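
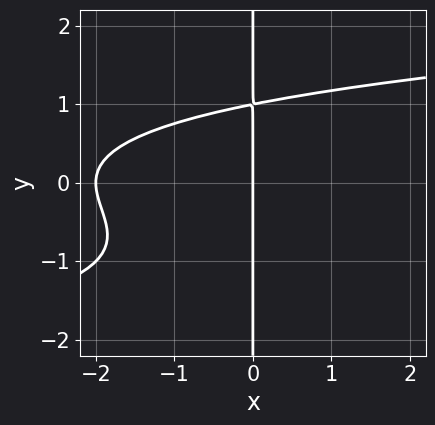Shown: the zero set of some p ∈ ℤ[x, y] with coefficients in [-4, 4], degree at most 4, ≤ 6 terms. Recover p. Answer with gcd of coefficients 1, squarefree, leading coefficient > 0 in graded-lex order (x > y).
1. The degree is 4 — the shape is more complex than any degree-3 curve.
2. Checking where it meets the axes: among the integer gridlines, it crosses the x-axis at x ∈ {-2, 0}; every point of the y-axis in the box is on the curve.
3. Putting this together gives p.

x*y^3 + x*y^2 - x^2 - 2*x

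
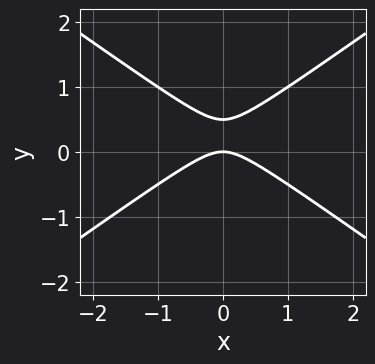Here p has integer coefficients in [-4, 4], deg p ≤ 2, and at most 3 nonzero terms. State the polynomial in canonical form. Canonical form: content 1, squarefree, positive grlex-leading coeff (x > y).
The degree is 2 — no degree-1 curve has this shape.
Symmetries: it's symmetric under x → −x, forcing even powers of x.
Reading off the gridlines: it meets the y-axis at y = 0 (among the integer gridlines); it meets the x-axis at x = 0 (among the integer gridlines).
Putting this together gives p.

x^2 - 2*y^2 + y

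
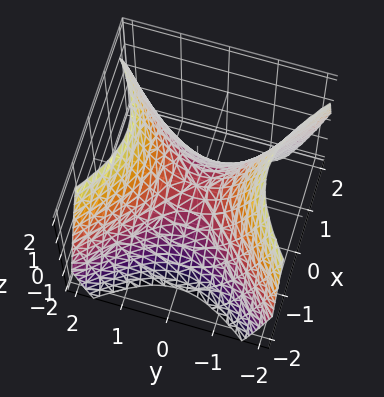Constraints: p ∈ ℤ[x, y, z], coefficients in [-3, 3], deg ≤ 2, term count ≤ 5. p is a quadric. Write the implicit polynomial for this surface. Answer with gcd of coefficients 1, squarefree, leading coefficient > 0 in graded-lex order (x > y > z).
x^2 - y^2 + z

Degree: a hyperbolic paraboloid; a quadric, so deg p = 2.
Symmetries: it's symmetric under y → −y, forcing even powers of y; it's symmetric under x → −x, forcing even powers of x.
Against the integer gridlines: it crosses the z-axis at the gridline z = 0; one y-axis crossing is at y = 0; one x-axis crossing is at x = 0.
Together with the visible shape, these determine p as stated.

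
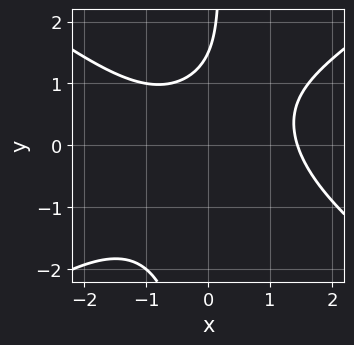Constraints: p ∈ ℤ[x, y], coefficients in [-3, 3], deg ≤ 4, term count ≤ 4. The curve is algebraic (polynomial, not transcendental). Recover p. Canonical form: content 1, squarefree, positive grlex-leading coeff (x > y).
1. deg p = 3. The shape is more complex than any degree-2 curve.
2. The integer polynomial consistent with all of this is the stated p.

x^3 - 2*x*y^2 + 2*y - 3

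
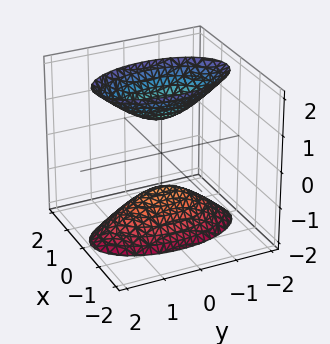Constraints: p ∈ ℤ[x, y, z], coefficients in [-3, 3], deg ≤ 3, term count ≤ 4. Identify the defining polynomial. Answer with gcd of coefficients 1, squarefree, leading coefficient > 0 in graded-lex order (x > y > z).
3*x^2 + y^2 - z^2 + 1

First, the picture has 2 separate pieces. They look like related sheets of one shape, so recover p as a whole.
Next, the degree is 2 — two sheets facing apart; a quadric.
Then, symmetries: it's symmetric under x → −x, forcing even powers of x; the z ↦ −z reflection is a symmetry, so z appears only in even powers; mirror symmetry y ↦ −y ⇒ only even powers of y.
Next, from the axis intercepts and sections: it misses every integer gridline on the x-axis; the z-axis gridline crossings are at z ∈ {-1, 1}; no y-intercept at any integer in the box.
Finally, these observations pin down the coefficients.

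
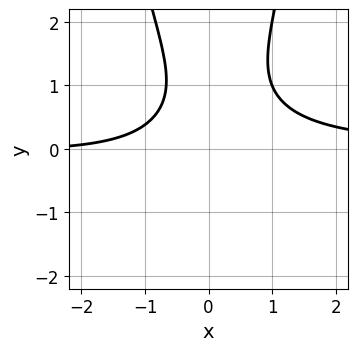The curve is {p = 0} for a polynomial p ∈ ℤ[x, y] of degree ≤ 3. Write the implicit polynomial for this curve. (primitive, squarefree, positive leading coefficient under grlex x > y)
(a) The degree is 3 — a generic line meets the curve in up to 3 points.
(b) Checking where it meets the axes: the curve avoids every integer y-axis point in the box; it misses every integer gridline on the x-axis.
(c) Solving for integer coefficients yields p as stated.

3*x^2*y - 2*y^2 - x + 3*y - 3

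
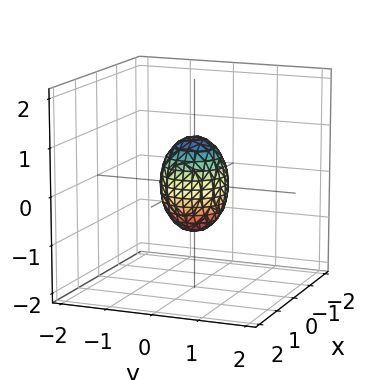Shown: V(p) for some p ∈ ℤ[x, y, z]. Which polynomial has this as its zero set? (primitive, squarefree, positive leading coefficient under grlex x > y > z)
2*x^2 + 2*y^2 + z^2 - 1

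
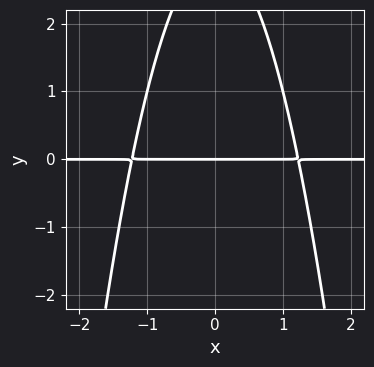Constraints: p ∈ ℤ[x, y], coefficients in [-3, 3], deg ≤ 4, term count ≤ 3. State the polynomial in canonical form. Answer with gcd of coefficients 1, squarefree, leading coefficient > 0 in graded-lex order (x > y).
2*x^2*y + y^2 - 3*y

(a) Degree: the shape is more complex than any degree-2 curve, so deg p = 3.
(b) Symmetries: it's symmetric under x → −x, forcing even powers of x.
(c) Reading off the gridlines: one y-axis crossing is at y = 0; the visible x-axis segment lies entirely on the curve.
(d) Fitting integer coefficients to these (and the overall shape) gives p.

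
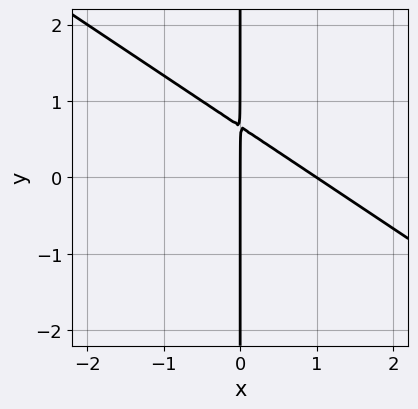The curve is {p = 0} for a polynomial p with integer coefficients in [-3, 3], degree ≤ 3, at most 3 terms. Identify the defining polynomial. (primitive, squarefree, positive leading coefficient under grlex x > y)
2*x^2 + 3*x*y - 2*x

1. deg p = 2. The shape is more complex than any degree-1 curve.
2. Checking where it meets the axes: the visible y-axis segment lies entirely on the curve; the x-axis gridline crossings are at x ∈ {0, 1}.
3. Putting this together gives p.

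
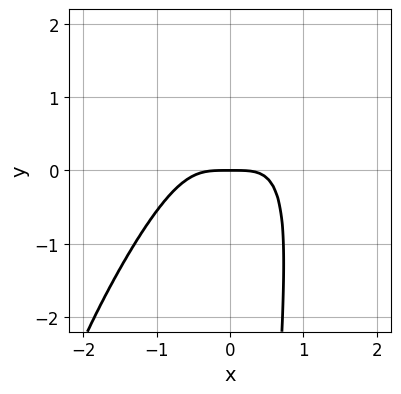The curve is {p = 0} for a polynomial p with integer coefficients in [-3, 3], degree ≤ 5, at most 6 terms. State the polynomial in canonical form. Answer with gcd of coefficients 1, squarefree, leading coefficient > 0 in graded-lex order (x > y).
3*x^4 - 3*x^3*y + x^2*y^2 + x^2*y + 2*y

(a) deg p = 4. No degree-3 curve has this shape.
(b) Against the integer gridlines: one y-axis crossing is at y = 0; it crosses the x-axis at the gridline x = 0.
(c) Together with the visible shape, these determine p as stated.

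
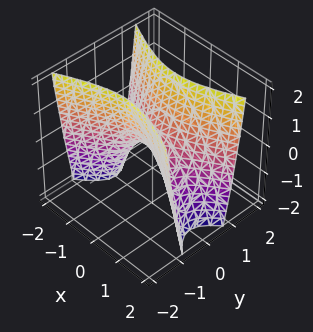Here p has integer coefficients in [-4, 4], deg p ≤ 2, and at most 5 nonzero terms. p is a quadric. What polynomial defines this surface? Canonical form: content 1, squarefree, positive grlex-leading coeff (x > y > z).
x^2 - 3*y^2 + z

deg p = 2. A hyperbolic paraboloid; a quadric.
Symmetries: it's symmetric under y → −y, forcing even powers of y; the x ↦ −x reflection is a symmetry, so x appears only in even powers.
Checking where it meets the axes: one z-axis crossing is at z = 0; one x-axis crossing is at x = 0; one y-axis crossing is at y = 0.
Solving for integer coefficients yields p as stated.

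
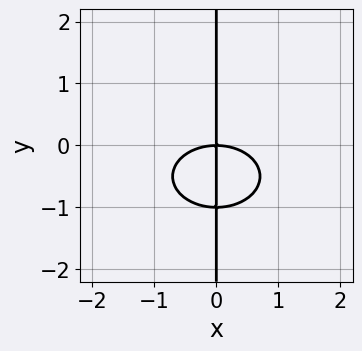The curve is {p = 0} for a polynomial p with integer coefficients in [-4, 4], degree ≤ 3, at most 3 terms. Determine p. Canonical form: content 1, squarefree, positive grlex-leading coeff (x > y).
x^3 + 2*x*y^2 + 2*x*y

First, degree: no degree-2 curve has this shape, so deg p = 3.
Next, from the visible intercepts: one x-axis crossing is at x = 0; every point of the y-axis in the box is on the curve.
Finally, together with the visible shape, these determine p as stated.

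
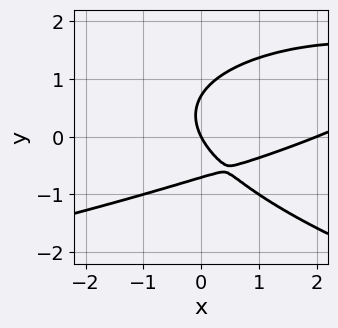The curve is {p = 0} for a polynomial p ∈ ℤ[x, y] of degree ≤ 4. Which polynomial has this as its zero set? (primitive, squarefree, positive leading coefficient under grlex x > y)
2*y^3 + x^2 - 2*x*y - 2*x - y

1. Degree: no degree-2 curve has this shape, so deg p = 3.
2. Against the integer gridlines: it meets the y-axis at y = 0 (among the integer gridlines); among the integer gridlines, it crosses the x-axis at x ∈ {0, 2}.
3. Putting this together gives p.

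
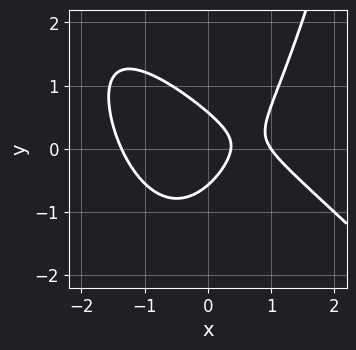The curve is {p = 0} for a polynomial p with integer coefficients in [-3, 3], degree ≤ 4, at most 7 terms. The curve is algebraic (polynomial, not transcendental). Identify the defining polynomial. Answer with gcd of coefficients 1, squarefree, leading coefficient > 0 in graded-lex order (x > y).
2*x^3 + 2*x^2*y - 3*y^2 - 3*x + 1

First, degree: a generic line meets the curve in up to 3 points, so deg p = 3.
Then, from the visible intercepts: it crosses the x-axis at the gridline x = 1.
Finally, putting this together gives p.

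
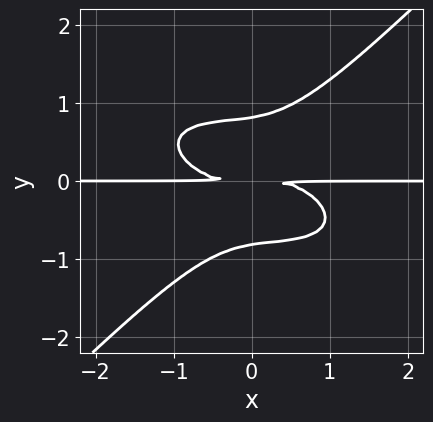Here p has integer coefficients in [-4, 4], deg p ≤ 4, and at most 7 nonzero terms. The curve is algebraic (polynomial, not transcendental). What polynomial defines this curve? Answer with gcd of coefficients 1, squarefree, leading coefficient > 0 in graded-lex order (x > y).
1. deg p = 4. No degree-3 curve has this shape.
2. From the visible intercepts: the visible x-axis segment lies entirely on the curve.
3. Putting this together gives p.

x^3*y + x^2*y^2 + x*y^3 - 3*y^4 + 2*y^2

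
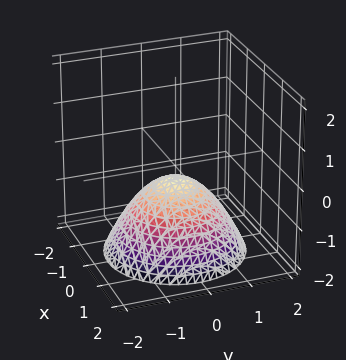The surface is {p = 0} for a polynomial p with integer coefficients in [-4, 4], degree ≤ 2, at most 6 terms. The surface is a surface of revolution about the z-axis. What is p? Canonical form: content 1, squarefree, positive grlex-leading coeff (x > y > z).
First, deg p = 2. The shape is more complex than any degree-1 surface.
Next, by symmetry, every cross-section ⟂ z is a circle, so x, y appear only via x² + y².
Next, from the axis intercepts and sections: no y-intercept at any integer in the box; a circular section at z = -2 has radius between 1 and 2.
Finally, together with the visible shape, these determine p as stated.

2*x^2 + 2*y^2 + 3*z + 1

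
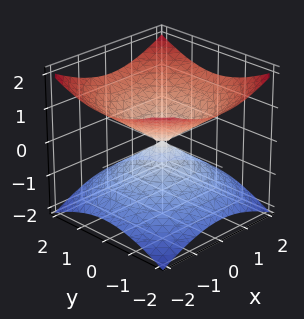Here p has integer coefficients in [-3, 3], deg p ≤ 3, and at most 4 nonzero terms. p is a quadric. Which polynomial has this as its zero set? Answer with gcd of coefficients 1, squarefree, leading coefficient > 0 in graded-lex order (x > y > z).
x^2 + y^2 - 2*z^2

deg p = 2. Two nappes meeting at a single point; a quadric.
Symmetries: the z ↦ −z reflection is a symmetry, so z appears only in even powers; the surface is invariant under rotation about z: p = q(x² + y², z).
From the axis intercepts and sections: it crosses the x-axis at the gridline x = 0; a circular section at z = -1 has radius between 1 and 2.
Putting this together gives p.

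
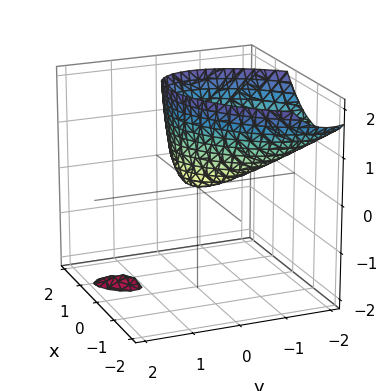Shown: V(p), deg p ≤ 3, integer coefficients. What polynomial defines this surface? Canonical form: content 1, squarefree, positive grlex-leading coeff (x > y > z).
3*x^2 - 3*x*y + 3*y^2 + 3*y*z - 2*z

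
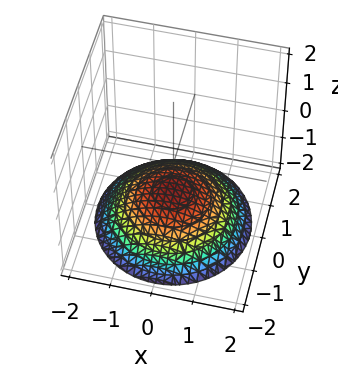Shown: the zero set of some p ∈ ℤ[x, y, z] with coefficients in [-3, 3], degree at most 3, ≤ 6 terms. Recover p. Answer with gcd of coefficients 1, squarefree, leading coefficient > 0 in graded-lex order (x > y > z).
x^2 + y^2 + 3*z + 3

(a) deg p = 2. The shape is more complex than any degree-1 surface.
(b) By symmetry, every cross-section ⟂ z is a circle, so x, y appear only via x² + y².
(c) Observable constraints: no x-intercept at any integer in the box; a circular section at z = -2 has radius between 1 and 2.
(d) These observations pin down the coefficients. Check: (0, 0, -1) on the z-axis lies on the surface, and p(0, 0, -1) = 0. ✓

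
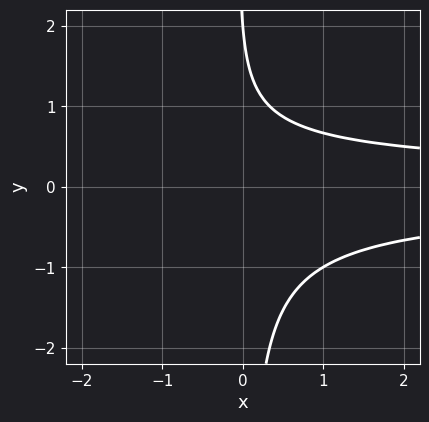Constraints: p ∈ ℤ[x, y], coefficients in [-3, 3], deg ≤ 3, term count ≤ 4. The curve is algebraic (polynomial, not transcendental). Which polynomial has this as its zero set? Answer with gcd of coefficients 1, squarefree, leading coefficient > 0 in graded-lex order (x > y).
3*x*y^2 + y - 2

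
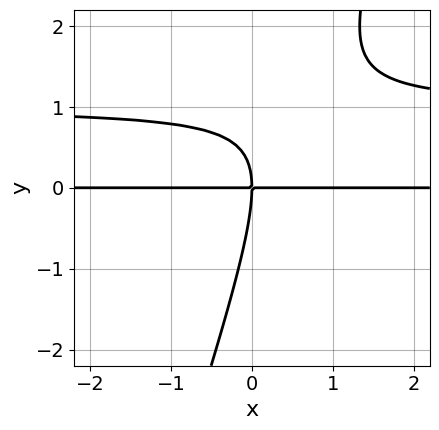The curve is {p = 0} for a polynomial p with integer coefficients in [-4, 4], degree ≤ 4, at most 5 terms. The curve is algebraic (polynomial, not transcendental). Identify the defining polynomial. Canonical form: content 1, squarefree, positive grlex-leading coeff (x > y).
(a) The degree is 3 — the shape is more complex than any degree-2 curve.
(b) From the visible intercepts: it meets the y-axis at y = 0 (among the integer gridlines); the visible x-axis segment lies entirely on the curve.
(c) Solving for integer coefficients yields p as stated.

3*x*y^2 - y^3 - 3*x*y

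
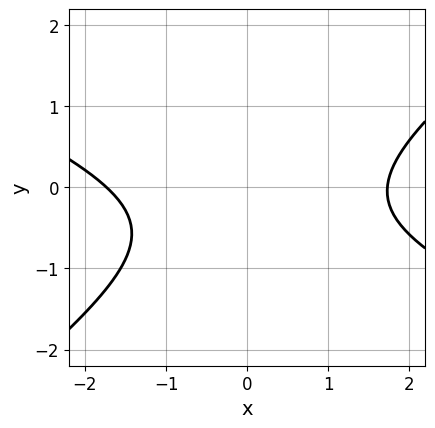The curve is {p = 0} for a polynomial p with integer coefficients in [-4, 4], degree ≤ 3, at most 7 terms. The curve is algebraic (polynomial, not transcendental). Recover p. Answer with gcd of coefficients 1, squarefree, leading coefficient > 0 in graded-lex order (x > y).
First, deg p = 2.
Then, checking where it meets the axes: it misses every integer gridline on the y-axis.
Finally, these observations pin down the coefficients.

x^2 + x*y - 3*y^2 - 2*y - 3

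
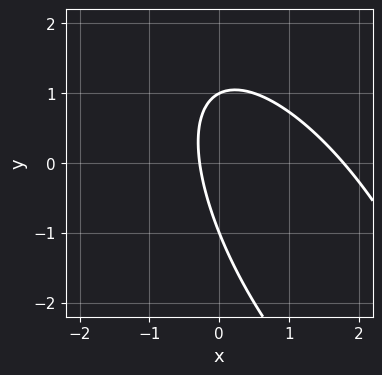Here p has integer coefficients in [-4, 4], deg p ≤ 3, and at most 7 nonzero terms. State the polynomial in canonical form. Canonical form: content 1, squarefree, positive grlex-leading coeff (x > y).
2*x^2 + 2*x*y + y^2 - 3*x - 1

The degree is 2 — no degree-1 curve has this shape.
From the axis intercepts and sections: the y-axis gridline crossings are at y ∈ {-1, 1}.
Assembling these constraints gives the stated polynomial.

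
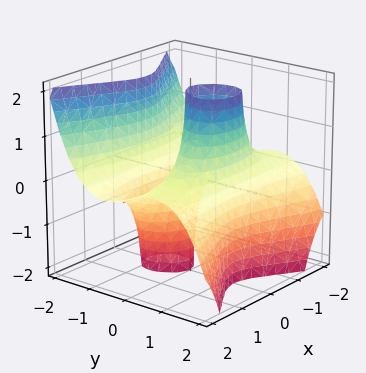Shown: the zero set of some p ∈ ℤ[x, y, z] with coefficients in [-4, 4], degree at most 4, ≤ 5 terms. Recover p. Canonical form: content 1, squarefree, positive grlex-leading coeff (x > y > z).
First, degree: the shape is more complex than any degree-2 surface, so deg p = 3.
Next, from the axis intercepts and sections: the visible x-axis segment lies entirely on the surface; it meets the y-axis at y = 0 (among the integer gridlines); the visible z-axis segment lies entirely on the surface.
Finally, fitting integer coefficients to these (and the overall shape) gives p.

2*x^2*z + 2*y^3 - 3*y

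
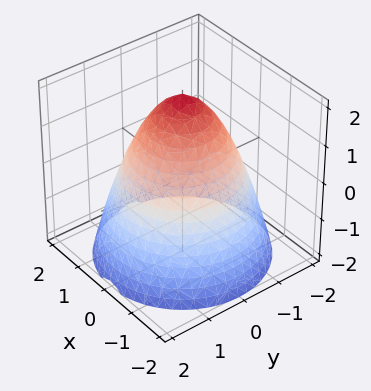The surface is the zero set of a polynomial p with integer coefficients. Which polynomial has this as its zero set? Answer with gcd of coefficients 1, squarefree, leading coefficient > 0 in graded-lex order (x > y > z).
x^2 + y^2 + z - 2

(a) The degree is 2 — no degree-1 surface has this shape.
(b) Symmetry: the z-axis is an axis of rotation, so x and y enter only as x² + y².
(c) Observable constraints: a circular section at z = 0 has radius between 1 and 2; it meets the z-axis at z = 2 (among the integer gridlines).
(d) Together with the visible shape, these determine p as stated.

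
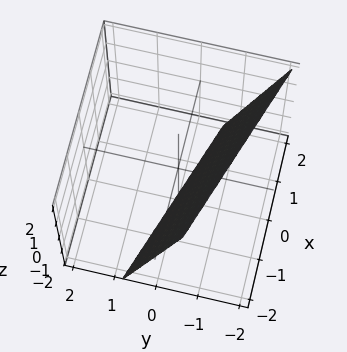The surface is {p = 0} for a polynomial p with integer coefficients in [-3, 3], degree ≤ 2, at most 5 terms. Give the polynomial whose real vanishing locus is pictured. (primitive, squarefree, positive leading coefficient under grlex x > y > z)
Degree: every cross-section is a straight line — this is a plane, so deg p = 1.
Observable constraints: it meets the z-axis at z = -2 (among the integer gridlines); it meets the x-axis at x = -2 (among the integer gridlines).
These observations pin down the coefficients.

x + 3*y + z + 2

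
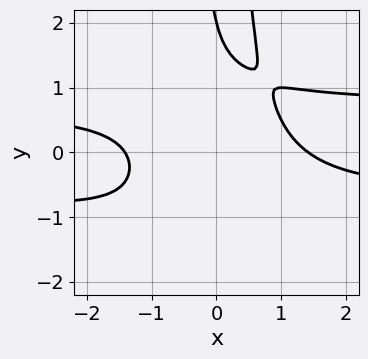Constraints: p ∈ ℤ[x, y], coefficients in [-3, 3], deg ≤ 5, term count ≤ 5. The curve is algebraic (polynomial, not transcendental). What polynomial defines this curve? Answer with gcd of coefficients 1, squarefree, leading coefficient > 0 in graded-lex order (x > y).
2*x^2*y^2 - x^2 - 2*x*y - y + 2

1. Degree: the shape is more complex than any degree-3 curve, so deg p = 4.
2. Checking where it meets the axes: it meets the y-axis at y = 2 (among the integer gridlines).
3. Putting this together gives p.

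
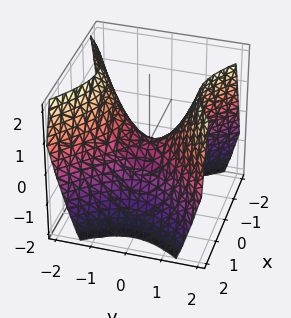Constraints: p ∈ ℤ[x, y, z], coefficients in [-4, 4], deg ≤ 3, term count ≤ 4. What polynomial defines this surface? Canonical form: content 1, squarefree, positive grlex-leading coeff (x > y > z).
x^2 - y^2 + z

(a) Degree: a saddle surface; a quadric, so deg p = 2.
(b) Symmetries: mirror symmetry x ↦ −x ⇒ only even powers of x; mirror symmetry y ↦ −y ⇒ only even powers of y.
(c) Reading off the gridlines: it crosses the y-axis at the gridline y = 0; it meets the z-axis at z = 0 (among the integer gridlines); it crosses the x-axis at the gridline x = 0.
(d) Solving for integer coefficients yields p as stated.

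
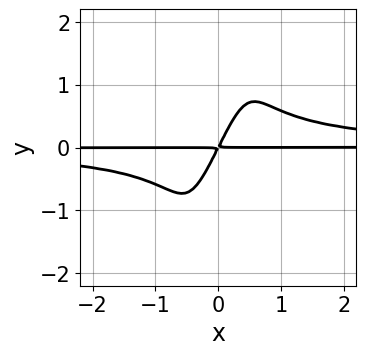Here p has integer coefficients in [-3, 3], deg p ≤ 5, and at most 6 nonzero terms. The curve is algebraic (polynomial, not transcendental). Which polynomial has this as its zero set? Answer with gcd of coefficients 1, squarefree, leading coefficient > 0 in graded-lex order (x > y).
3*x^2*y^2 - x*y^3 - 2*x*y + y^2

(a) The degree is 4 — a generic line meets the curve in up to 4 points.
(b) Observable constraints: the visible x-axis segment lies entirely on the curve.
(c) Putting this together gives p.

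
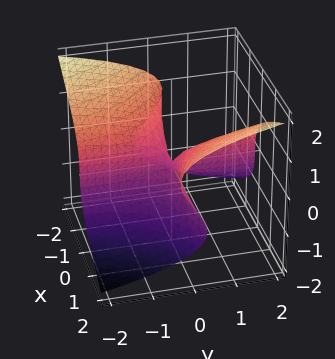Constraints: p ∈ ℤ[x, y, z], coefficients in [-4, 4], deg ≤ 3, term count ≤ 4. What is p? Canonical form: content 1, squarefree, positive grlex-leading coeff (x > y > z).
1. The degree is 3 — no degree-2 surface has this shape.
2. From the axis intercepts and sections: every point of the x-axis in the box is on the surface; the visible y-axis segment lies entirely on the surface; one z-axis crossing is at z = 0.
3. Assembling these constraints gives the stated polynomial.

x^2*z - 3*z^3 + 3*x*y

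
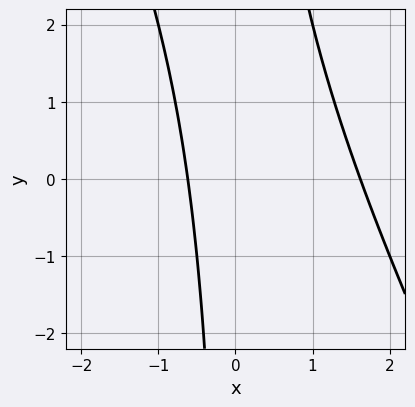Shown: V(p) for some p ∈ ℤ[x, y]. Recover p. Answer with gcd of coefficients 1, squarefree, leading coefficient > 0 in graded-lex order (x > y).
1. deg p = 2.
2. Against the integer gridlines: it misses every integer gridline on the y-axis.
3. Putting this together gives p.

2*x^2 + x*y - 2*x - 2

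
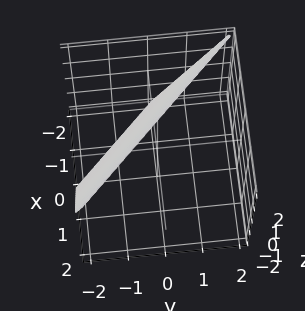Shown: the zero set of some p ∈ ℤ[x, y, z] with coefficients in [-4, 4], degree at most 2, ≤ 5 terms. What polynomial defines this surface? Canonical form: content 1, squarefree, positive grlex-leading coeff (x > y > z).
deg p = 1.
Observable constraints: it meets the y-axis at y = -1 (among the integer gridlines); it crosses the x-axis at the gridline x = -1.
Putting this together gives p.

2*x + 2*y - z + 2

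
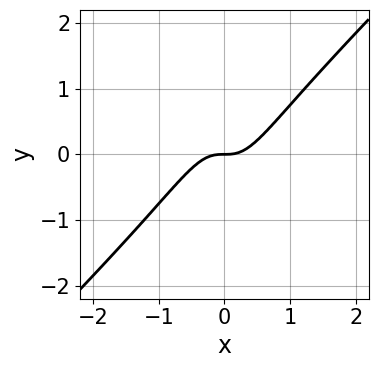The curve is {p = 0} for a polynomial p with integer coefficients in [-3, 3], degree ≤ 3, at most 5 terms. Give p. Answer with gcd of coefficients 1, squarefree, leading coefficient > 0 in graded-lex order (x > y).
Degree: the shape is more complex than any degree-2 curve, so deg p = 3.
From the axis intercepts and sections: it crosses the y-axis at the gridline y = 0; it crosses the x-axis at the gridline x = 0.
Solving for integer coefficients yields p as stated.

3*x^3 - 3*x^2*y - y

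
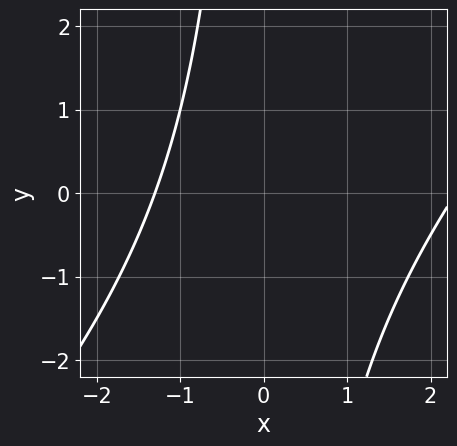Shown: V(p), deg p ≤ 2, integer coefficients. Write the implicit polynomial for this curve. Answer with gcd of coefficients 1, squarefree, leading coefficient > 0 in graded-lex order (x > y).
1. deg p = 2. No degree-1 curve has this shape.
2. From the visible intercepts: it misses every integer gridline on the y-axis.
3. Assembling these constraints gives the stated polynomial.

x^2 - x*y - x - 3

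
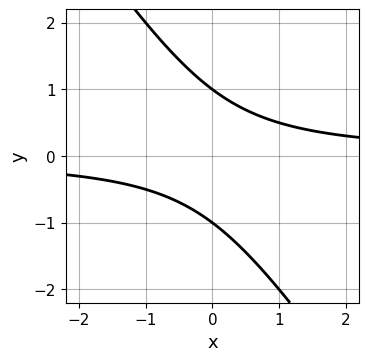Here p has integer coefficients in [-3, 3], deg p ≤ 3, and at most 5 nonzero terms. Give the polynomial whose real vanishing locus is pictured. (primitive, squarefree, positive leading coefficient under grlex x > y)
First, deg p = 2.
Then, checking where it meets the axes: no x-intercept at any integer in the box; the y-axis gridline crossings are at y ∈ {-1, 1}.
Finally, solving for integer coefficients yields p as stated.

3*x*y + 2*y^2 - 2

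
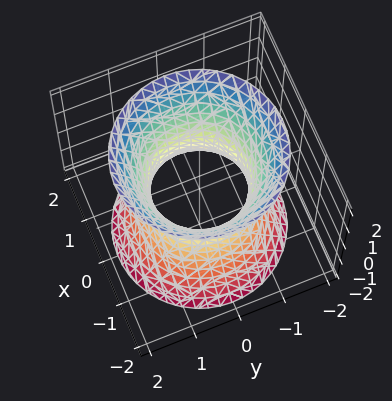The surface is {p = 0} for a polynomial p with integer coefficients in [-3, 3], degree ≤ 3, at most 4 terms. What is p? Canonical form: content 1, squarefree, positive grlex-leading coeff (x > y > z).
2*x^2 + 2*y^2 - z^2 - 2

First, deg p = 2. One connected sheet with a waist; a quadric.
Next, by symmetry, the surface is invariant under rotation about z: p = q(x² + y², z); the z ↦ −z reflection is a symmetry, so z appears only in even powers.
Next, reading off the gridlines: among the integer gridlines, it crosses the y-axis at y ∈ {-1, 1}; among the integer gridlines, it crosses the x-axis at x ∈ {-1, 1}; it misses every integer gridline on the z-axis.
Finally, matching integer coefficients to the picture gives p.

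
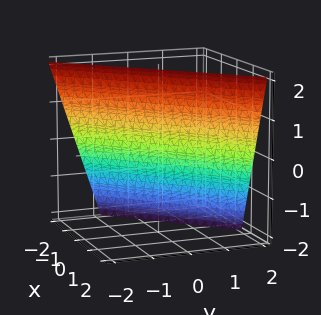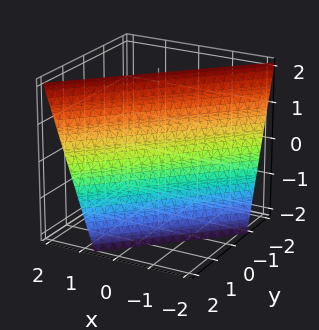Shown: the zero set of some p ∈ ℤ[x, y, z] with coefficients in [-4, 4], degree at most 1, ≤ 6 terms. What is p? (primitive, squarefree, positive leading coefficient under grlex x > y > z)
Degree: the surface is flat (a plane), so deg p = 1.
From the visible intercepts: one z-axis crossing is at z = 2.
Solving for integer coefficients yields p as stated.

3*x - 3*y - z + 2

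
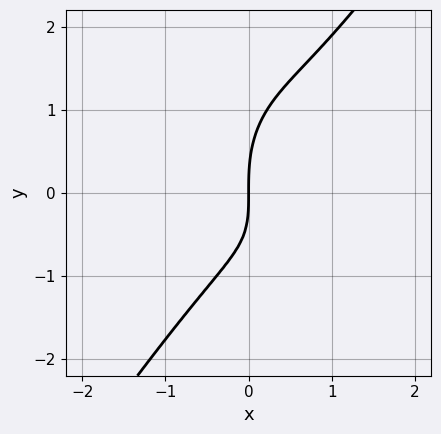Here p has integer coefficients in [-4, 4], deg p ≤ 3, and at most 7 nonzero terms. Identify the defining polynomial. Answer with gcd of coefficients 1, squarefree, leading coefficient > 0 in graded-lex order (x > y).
3*x^3 - y^3 - 3*x^2 + 2*x*y + 3*x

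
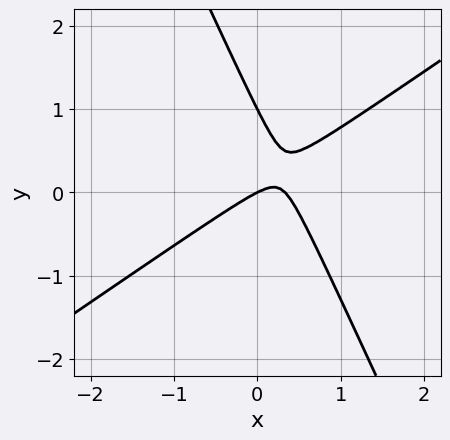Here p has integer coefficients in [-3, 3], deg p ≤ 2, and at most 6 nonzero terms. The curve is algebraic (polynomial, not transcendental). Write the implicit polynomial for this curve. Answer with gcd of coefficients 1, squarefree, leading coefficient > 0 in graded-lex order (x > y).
3*x^2 - 3*x*y - 2*y^2 - x + 2*y

deg p = 2. A generic line meets the curve in up to 2 points.
Observable constraints: it crosses the x-axis at the gridline x = 0; the y-axis gridline crossings are at y ∈ {0, 1}.
The integer polynomial consistent with all of this is the stated p.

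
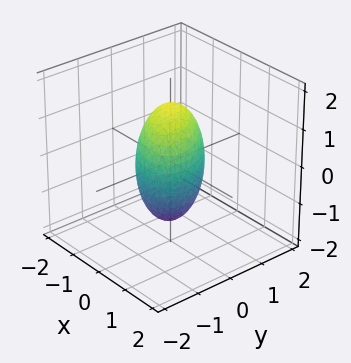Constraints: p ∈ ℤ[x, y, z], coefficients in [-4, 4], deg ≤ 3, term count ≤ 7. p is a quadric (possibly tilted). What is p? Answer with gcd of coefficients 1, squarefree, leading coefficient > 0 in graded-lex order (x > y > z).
2*x^2 + 2*x*y + 2*y^2 + z^2 - 2

(a) Degree: no degree-1 surface has this shape, so deg p = 2.
(b) Against the integer gridlines: the y-axis gridline crossings are at y ∈ {-1, 1}; the x-axis gridline crossings are at x ∈ {-1, 1}.
(c) Matching integer coefficients to the picture gives p.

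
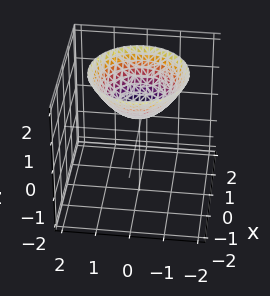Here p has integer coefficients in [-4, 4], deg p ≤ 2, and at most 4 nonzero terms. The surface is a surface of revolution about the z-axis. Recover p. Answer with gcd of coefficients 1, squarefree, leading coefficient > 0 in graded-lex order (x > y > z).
(a) Degree: no degree-1 surface has this shape, so deg p = 2.
(b) By symmetry, the surface is invariant under rotation about z: p = q(x² + y², z).
(c) From the axis intercepts and sections: a circular section at z = 2 has radius between 1 and 2; the surface avoids every integer y-axis point in the box.
(d) Putting this together gives p.

2*x^2 + 2*y^2 - 3*z + 2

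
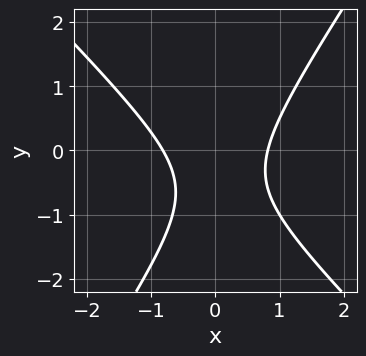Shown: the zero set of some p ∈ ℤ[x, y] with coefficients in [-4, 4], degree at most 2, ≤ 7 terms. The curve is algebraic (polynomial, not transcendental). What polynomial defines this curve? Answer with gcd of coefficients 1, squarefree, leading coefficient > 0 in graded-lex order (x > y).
3*x^2 + x*y - 2*y^2 - 2*y - 2

(a) Degree: no degree-1 curve has this shape, so deg p = 2.
(b) Against the integer gridlines: it misses every integer gridline on the y-axis.
(c) These observations pin down the coefficients.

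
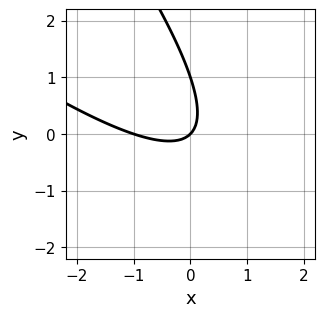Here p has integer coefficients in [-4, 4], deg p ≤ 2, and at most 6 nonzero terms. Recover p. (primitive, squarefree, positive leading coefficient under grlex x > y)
x^2 + 2*x*y + y^2 + x - y

The degree is 2 — a generic line meets the curve in up to 2 points.
Reading off the gridlines: the y-axis gridline crossings are at y ∈ {0, 1}; among the integer gridlines, it crosses the x-axis at x ∈ {-1, 0}.
Assembling these constraints gives the stated polynomial.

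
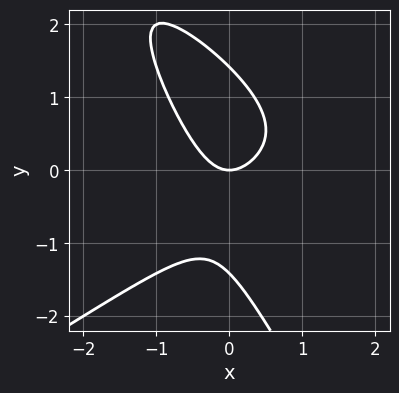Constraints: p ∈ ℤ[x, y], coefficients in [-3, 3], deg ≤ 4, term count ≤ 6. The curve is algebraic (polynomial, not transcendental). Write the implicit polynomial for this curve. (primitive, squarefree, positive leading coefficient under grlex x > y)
x^3 - 2*x*y^2 - y^3 - 3*x^2 + 2*y

(a) Degree: no degree-2 curve has this shape, so deg p = 3.
(b) Observable constraints: one x-axis crossing is at x = 0; it crosses the y-axis at the gridline y = 0.
(c) Assembling these constraints gives the stated polynomial.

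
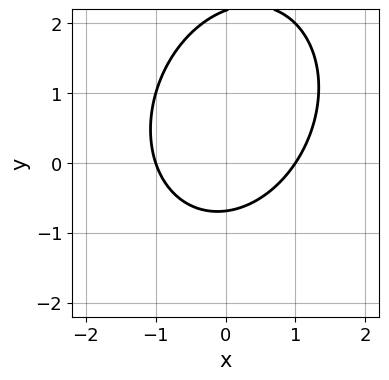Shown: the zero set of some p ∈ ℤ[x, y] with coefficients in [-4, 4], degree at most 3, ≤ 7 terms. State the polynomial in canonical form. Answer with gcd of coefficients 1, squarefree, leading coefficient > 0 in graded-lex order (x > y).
3*x^2 - x*y + 2*y^2 - 3*y - 3

(a) Degree: the shape is more complex than any degree-1 curve, so deg p = 2.
(b) Against the integer gridlines: among the integer gridlines, it crosses the x-axis at x ∈ {-1, 1}.
(c) The integer polynomial consistent with all of this is the stated p.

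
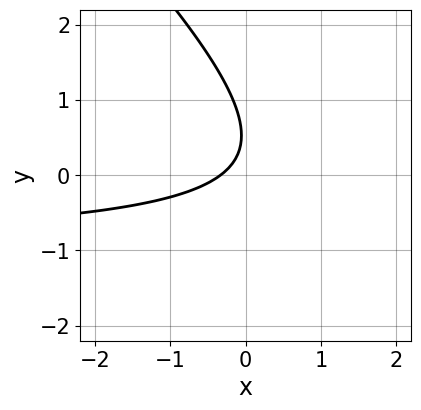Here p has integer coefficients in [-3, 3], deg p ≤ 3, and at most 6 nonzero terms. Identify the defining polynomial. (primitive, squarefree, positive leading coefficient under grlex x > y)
3*x*y + 3*y^2 + 3*x - 3*y + 1

1. deg p = 2.
2. Reading off the gridlines: no y-intercept at any integer in the box.
3. Fitting integer coefficients to these (and the overall shape) gives p.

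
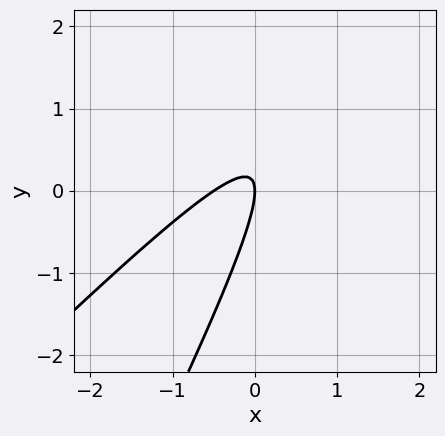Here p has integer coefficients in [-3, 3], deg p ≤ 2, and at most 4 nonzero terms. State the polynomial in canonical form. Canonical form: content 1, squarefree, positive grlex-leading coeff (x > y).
First, degree: no degree-1 curve has this shape, so deg p = 2.
Next, from the visible intercepts: it meets the x-axis at x = 0 (among the integer gridlines); one y-axis crossing is at y = 0.
Finally, solving for integer coefficients yields p as stated.

2*x^2 - 3*x*y + y^2 + x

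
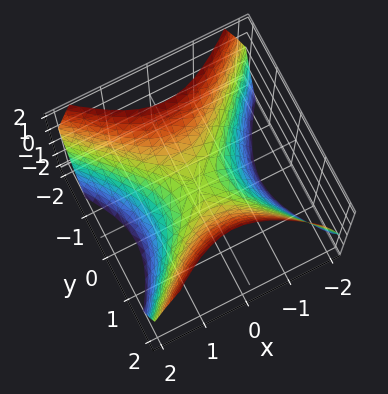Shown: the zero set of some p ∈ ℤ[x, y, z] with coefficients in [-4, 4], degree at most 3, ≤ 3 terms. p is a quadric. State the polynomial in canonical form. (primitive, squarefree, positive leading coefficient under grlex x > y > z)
Degree: a saddle surface; a quadric, so deg p = 2.
Symmetries: mirror symmetry x ↦ −x ⇒ only even powers of x; the y ↦ −y reflection is a symmetry, so y appears only in even powers.
Observable constraints: it crosses the z-axis at the gridline z = 0; it crosses the y-axis at the gridline y = 0; it crosses the x-axis at the gridline x = 0.
Together with the visible shape, these determine p as stated.

x^2 - y^2 + z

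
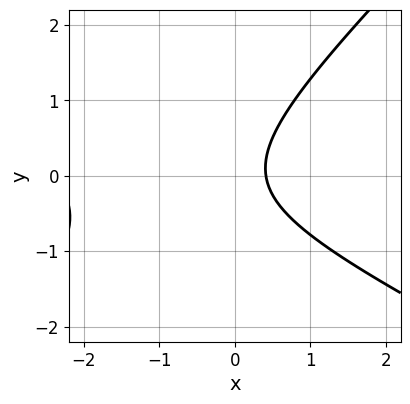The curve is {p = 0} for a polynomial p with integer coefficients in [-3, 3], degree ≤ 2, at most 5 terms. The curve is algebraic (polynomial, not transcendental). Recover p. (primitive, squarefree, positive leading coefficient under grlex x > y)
x^2 + x*y - 2*y^2 + 2*x - 1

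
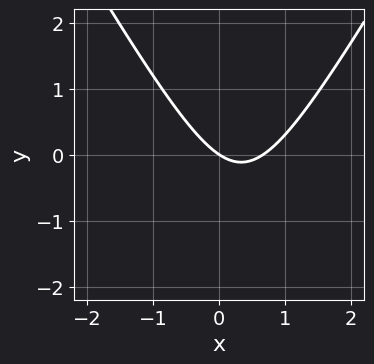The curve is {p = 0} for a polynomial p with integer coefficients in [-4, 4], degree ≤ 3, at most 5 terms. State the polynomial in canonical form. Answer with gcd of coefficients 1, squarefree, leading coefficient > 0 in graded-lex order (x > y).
3*x^2 - y^2 - 2*x - 3*y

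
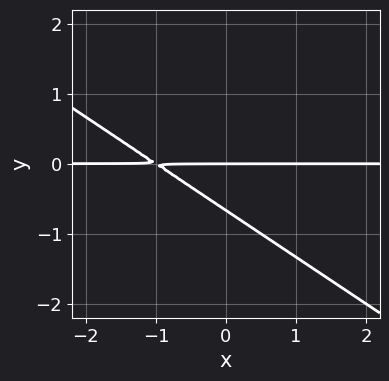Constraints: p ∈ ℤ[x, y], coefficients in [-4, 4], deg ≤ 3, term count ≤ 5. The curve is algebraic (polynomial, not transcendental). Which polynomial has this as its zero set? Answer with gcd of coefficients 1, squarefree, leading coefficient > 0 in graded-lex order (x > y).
1. The degree is 2 — no degree-1 curve has this shape.
2. Reading off the gridlines: the visible x-axis segment lies entirely on the curve; it meets the y-axis at y = 0 (among the integer gridlines).
3. Solving for integer coefficients yields p as stated.

2*x*y + 3*y^2 + 2*y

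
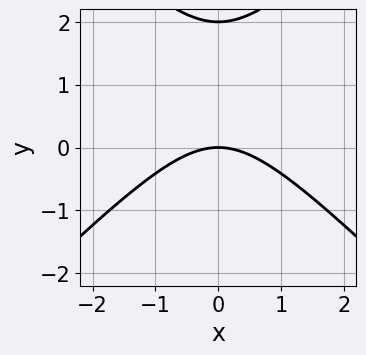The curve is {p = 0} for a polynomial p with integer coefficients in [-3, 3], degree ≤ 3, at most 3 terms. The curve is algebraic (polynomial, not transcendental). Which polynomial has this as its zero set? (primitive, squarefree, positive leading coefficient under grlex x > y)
x^2 - y^2 + 2*y

Degree: no degree-1 curve has this shape, so deg p = 2.
Symmetries: mirror symmetry x ↦ −x ⇒ only even powers of x.
Reading off the gridlines: it meets the x-axis at x = 0 (among the integer gridlines); among the integer gridlines, it crosses the y-axis at y ∈ {0, 2}.
Solving for integer coefficients yields p as stated.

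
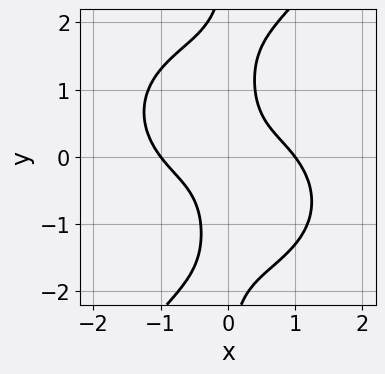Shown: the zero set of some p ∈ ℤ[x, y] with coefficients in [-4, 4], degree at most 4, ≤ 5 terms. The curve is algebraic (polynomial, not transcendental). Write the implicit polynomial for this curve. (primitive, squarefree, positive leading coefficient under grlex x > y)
x^4 + x^2*y^2 - x*y^3 + 3*x*y - 1

First, degree: the shape is more complex than any degree-3 curve, so deg p = 4.
Next, from the axis intercepts and sections: the curve avoids every integer y-axis point in the box; the x-axis gridline crossings are at x ∈ {-1, 1}.
Finally, assembling these constraints gives the stated polynomial.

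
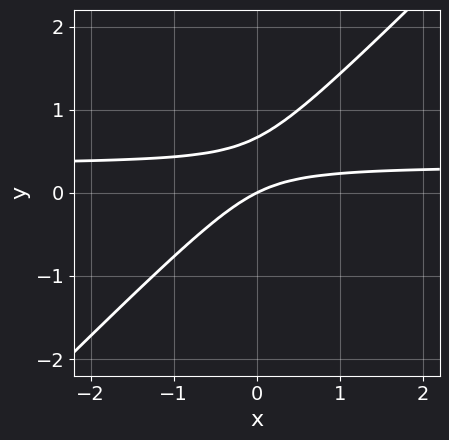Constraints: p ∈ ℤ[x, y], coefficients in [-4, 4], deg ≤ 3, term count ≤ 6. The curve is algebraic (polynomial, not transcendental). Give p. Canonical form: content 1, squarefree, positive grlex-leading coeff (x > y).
3*x*y - 3*y^2 - x + 2*y

(a) The degree is 2 — the shape is more complex than any degree-1 curve.
(b) From the visible intercepts: it crosses the y-axis at the gridline y = 0; it crosses the x-axis at the gridline x = 0.
(c) Assembling these constraints gives the stated polynomial.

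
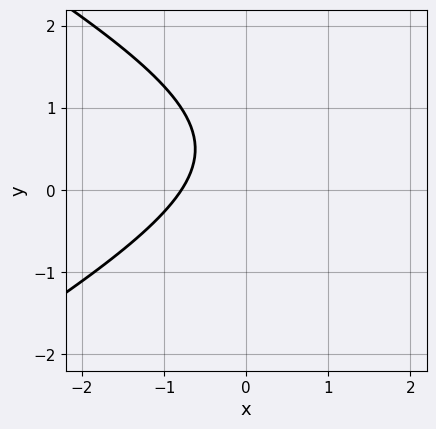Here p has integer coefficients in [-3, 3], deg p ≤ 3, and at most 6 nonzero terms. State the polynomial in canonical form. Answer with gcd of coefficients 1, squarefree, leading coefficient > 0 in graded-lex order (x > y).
x^2 - 3*y^2 - 3*x + 3*y - 3

1. The degree is 2 — no degree-1 curve has this shape.
2. Reading off the gridlines: the curve avoids every integer y-axis point in the box.
3. Matching integer coefficients to the picture gives p.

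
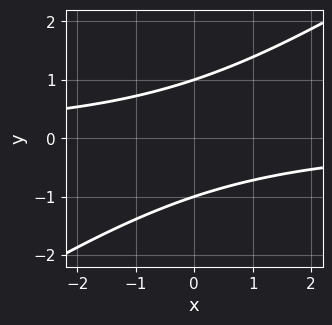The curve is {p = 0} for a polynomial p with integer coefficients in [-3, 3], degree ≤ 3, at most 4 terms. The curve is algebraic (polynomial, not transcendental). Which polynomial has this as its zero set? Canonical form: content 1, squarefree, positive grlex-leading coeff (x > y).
The degree is 2 — the shape is more complex than any degree-1 curve.
From the axis intercepts and sections: the curve avoids every integer x-axis point in the box; among the integer gridlines, it crosses the y-axis at y ∈ {-1, 1}.
Together with the visible shape, these determine p as stated.

2*x*y - 3*y^2 + 3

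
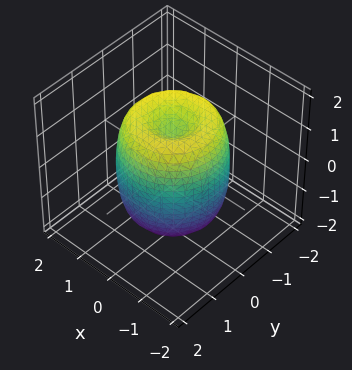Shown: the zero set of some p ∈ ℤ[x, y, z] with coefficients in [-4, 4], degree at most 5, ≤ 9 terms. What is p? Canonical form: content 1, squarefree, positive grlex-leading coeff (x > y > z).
2*x^4 + 4*x^2*y^2 + 2*y^4 - 3*x^2 - 3*y^2 + z^2 - 1

Degree: the shape is more complex than any degree-3 surface, so deg p = 4.
By symmetry, every cross-section ⟂ z is a circle, so x, y appear only via x² + y².
From the axis intercepts and sections: a circular section at z = 1 has radius between 1 and 2; among the integer gridlines, it crosses the z-axis at z ∈ {-1, 1}.
Solving for integer coefficients yields p as stated.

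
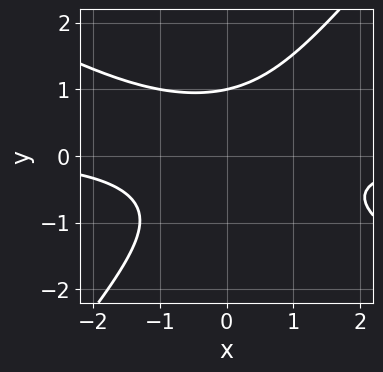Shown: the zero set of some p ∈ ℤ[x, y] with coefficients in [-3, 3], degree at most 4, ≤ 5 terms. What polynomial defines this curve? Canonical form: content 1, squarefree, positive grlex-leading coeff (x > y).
The degree is 3 — a generic line meets the curve in up to 3 points.
From the visible intercepts: one y-axis crossing is at y = 1; it misses every integer gridline on the x-axis.
These observations pin down the coefficients.

2*x^2*y + 2*x*y^2 - 3*y^3 + 3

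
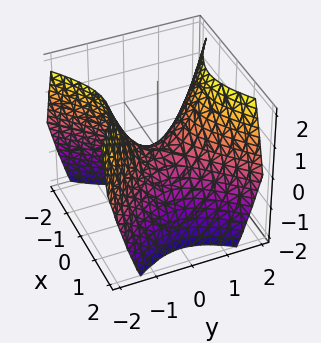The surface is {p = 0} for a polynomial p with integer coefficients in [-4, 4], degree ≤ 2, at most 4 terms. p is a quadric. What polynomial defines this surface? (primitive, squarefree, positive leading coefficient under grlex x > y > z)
x^2 - y^2 + z

1. deg p = 2.
2. Symmetries: it's symmetric under y → −y, forcing even powers of y; mirror symmetry x ↦ −x ⇒ only even powers of x.
3. Observable constraints: one z-axis crossing is at z = 0; it crosses the y-axis at the gridline y = 0.
4. Fitting integer coefficients to these (and the overall shape) gives p.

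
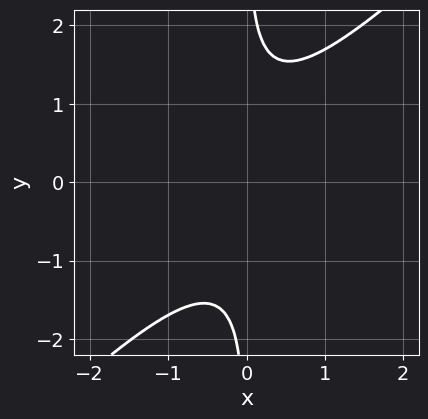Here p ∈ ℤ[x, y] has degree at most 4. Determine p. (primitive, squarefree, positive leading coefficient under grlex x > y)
deg p = 4. The shape is more complex than any degree-3 curve.
Against the integer gridlines: the curve avoids every integer y-axis point in the box; no x-intercept at any integer in the box.
Matching integer coefficients to the picture gives p.

x^2*y^2 - x*y^3 + x^2 + 1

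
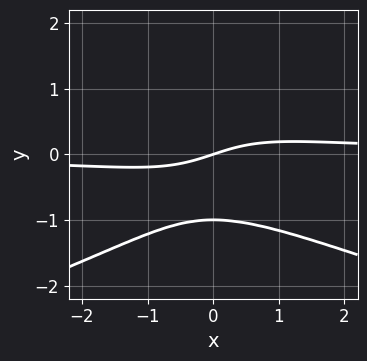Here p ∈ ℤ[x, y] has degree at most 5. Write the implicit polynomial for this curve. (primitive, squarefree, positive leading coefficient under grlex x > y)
3*y^4 + 2*x^2*y + x*y^2 - x + 3*y

The degree is 4 — a generic line meets the curve in up to 4 points.
Checking where it meets the axes: among the integer gridlines, it crosses the y-axis at y ∈ {-1, 0}; it meets the x-axis at x = 0 (among the integer gridlines).
Solving for integer coefficients yields p as stated.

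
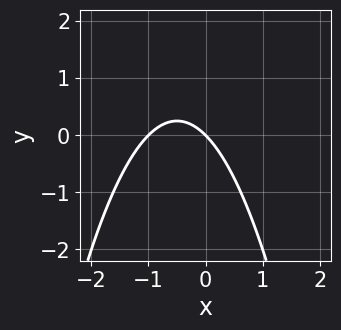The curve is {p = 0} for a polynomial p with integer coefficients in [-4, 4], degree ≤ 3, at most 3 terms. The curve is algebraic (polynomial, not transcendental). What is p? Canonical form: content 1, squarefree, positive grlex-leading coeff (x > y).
x^2 + x + y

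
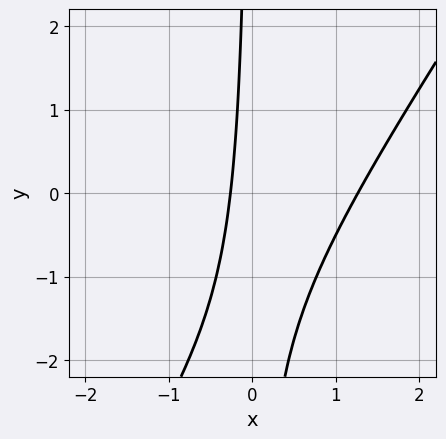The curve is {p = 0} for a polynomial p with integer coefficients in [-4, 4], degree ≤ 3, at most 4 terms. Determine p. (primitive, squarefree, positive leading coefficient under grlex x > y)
(a) Degree: the shape is more complex than any degree-1 curve, so deg p = 2.
(b) From the axis intercepts and sections: the curve avoids every integer y-axis point in the box.
(c) These observations pin down the coefficients.

3*x^2 - 2*x*y - 3*x - 1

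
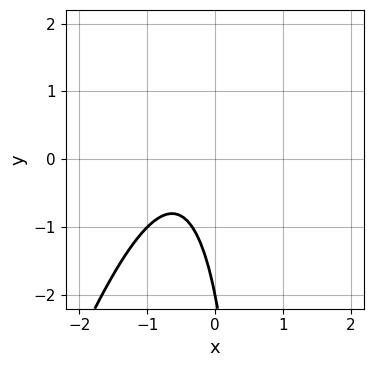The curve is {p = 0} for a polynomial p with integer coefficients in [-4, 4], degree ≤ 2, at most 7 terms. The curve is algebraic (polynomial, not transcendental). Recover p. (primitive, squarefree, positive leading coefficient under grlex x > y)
deg p = 2. No degree-1 curve has this shape.
Observable constraints: no x-intercept at any integer in the box; it meets the y-axis at y = -2 (among the integer gridlines).
Solving for integer coefficients yields p as stated.

3*x^2 - x*y + 3*x + y + 2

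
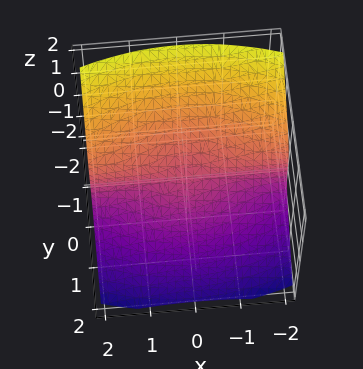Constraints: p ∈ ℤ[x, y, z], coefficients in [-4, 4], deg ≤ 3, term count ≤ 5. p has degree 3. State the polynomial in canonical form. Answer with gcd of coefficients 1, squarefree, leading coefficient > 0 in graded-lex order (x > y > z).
x^2*y + 2*y^3 + 2*z^3

First, the degree is 3 — a generic line meets the surface in up to 3 points.
Next, observable constraints: the visible x-axis segment lies entirely on the surface; one y-axis crossing is at y = 0; it meets the z-axis at z = 0 (among the integer gridlines).
Finally, putting this together gives p.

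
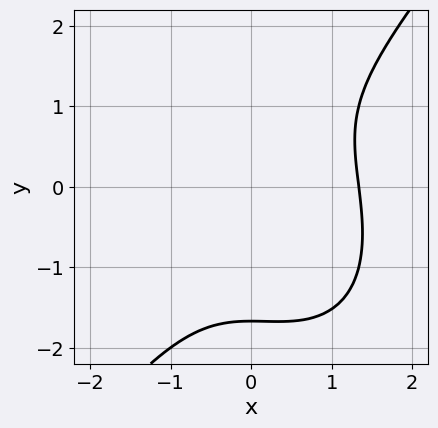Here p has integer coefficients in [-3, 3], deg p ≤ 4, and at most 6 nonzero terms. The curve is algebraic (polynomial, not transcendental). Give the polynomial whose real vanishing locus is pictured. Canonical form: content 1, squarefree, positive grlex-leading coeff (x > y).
The degree is 3 — a generic line meets the curve in up to 3 points.
Putting this together gives p.

2*x^3 - y^3 - x^2 + y - 3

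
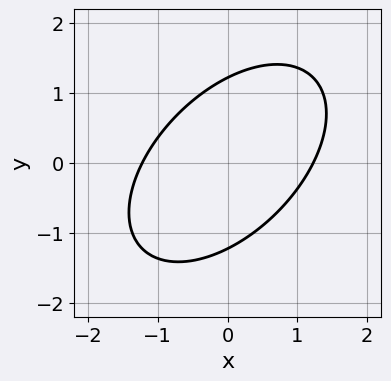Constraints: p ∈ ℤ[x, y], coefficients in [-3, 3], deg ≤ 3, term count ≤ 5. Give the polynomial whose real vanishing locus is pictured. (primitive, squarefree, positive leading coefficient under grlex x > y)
2*x^2 - 2*x*y + 2*y^2 - 3

First, deg p = 2. A generic line meets the curve in up to 2 points.
Finally, matching integer coefficients to the picture gives p.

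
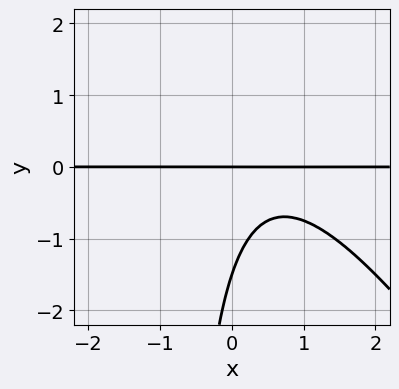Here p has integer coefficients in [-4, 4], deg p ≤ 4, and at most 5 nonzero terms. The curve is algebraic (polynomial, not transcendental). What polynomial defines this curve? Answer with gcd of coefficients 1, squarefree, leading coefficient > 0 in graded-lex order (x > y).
3*x^2*y + 2*x*y^2 - 3*x*y + 2*y^2 + 3*y

1. Degree: no degree-2 curve has this shape, so deg p = 3.
2. Reading off the gridlines: it meets the y-axis at y = 0 (among the integer gridlines); every point of the x-axis in the box is on the curve.
3. Assembling these constraints gives the stated polynomial.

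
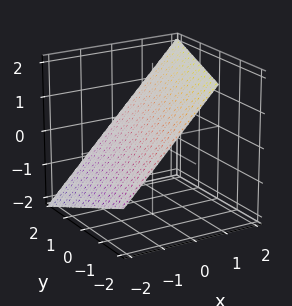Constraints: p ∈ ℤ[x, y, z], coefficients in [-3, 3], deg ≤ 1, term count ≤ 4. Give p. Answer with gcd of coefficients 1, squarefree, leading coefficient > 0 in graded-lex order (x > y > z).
(a) deg p = 1. The surface is flat (a plane).
(b) Reading off the gridlines: one y-axis crossing is at y = 2.
(c) Putting this together gives p.

3*x - y - 3*z + 2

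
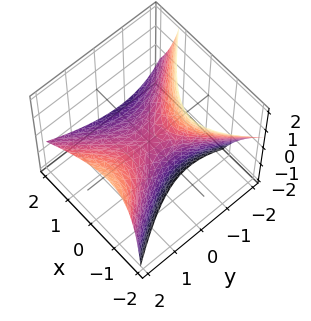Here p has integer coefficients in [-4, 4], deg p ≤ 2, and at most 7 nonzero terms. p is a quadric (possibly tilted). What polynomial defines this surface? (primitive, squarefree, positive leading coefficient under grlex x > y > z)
Degree: no degree-1 surface has this shape, so deg p = 2.
From the axis intercepts and sections: it meets the x-axis at x = 0 (among the integer gridlines); it crosses the y-axis at the gridline y = 0.
Solving for integer coefficients yields p as stated.

3*x^2 + 3*x*z - 2*y^2 + 2*y*z + 3*z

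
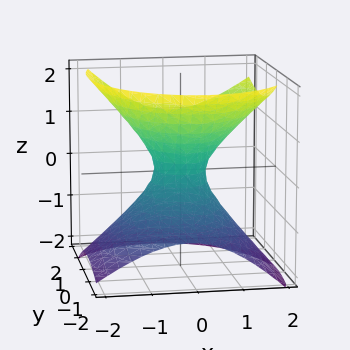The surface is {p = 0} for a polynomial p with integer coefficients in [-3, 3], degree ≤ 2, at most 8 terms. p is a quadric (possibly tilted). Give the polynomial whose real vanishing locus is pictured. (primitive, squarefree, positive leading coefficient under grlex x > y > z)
Degree: the shape is more complex than any degree-1 surface, so deg p = 2.
Checking where it meets the axes: it misses every integer gridline on the z-axis.
Matching integer coefficients to the picture gives p.

3*x^2 - x*z + 2*y^2 - 2*y*z - 3*z^2 - 1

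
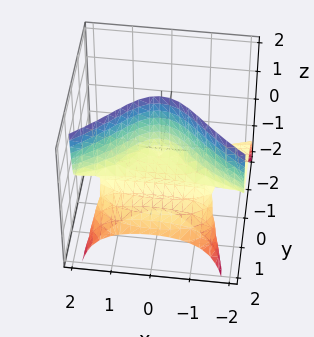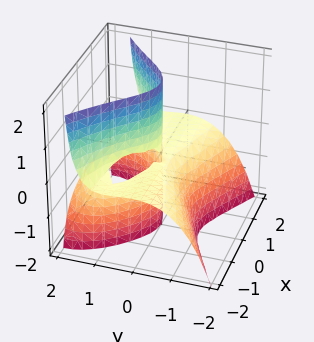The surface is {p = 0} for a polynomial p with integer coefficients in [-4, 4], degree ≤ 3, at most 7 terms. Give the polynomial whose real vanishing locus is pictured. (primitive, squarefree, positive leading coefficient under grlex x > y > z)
2*x^2*z - 2*y^3 - y^2*z + 2*y^2 - 3*y*z

deg p = 3.
From the axis intercepts and sections: the visible x-axis segment lies entirely on the surface; every point of the z-axis in the box is on the surface; it meets the y-axis at y = 1 (among the integer gridlines).
Solving for integer coefficients yields p as stated.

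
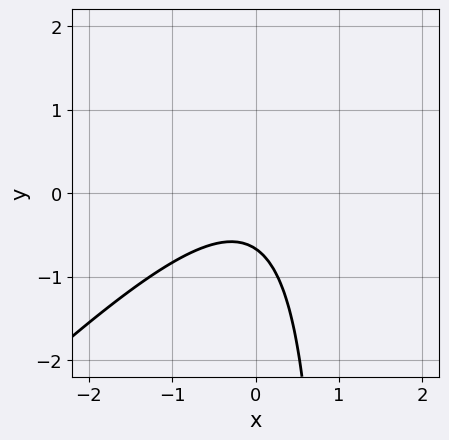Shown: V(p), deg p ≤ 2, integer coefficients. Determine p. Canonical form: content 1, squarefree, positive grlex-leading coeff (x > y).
3*x^2 - 3*x*y + 3*y + 2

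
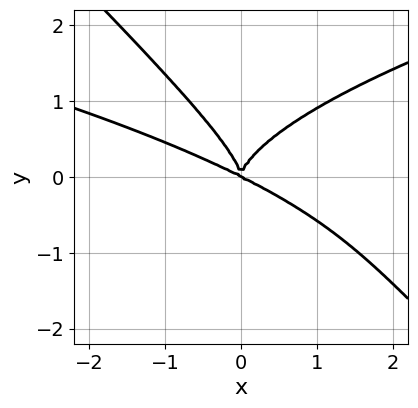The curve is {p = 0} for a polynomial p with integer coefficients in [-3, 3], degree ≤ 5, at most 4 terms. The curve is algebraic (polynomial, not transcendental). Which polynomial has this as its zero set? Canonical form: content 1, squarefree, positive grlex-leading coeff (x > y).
1. Degree: no degree-3 curve has this shape, so deg p = 4.
2. From the visible intercepts: it meets the y-axis at y = 0 (among the integer gridlines); it meets the x-axis at x = 0 (among the integer gridlines).
3. Putting this together gives p.

2*x*y^3 + 2*y^4 - x^3 - 2*x^2*y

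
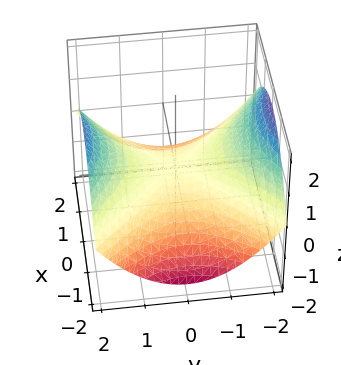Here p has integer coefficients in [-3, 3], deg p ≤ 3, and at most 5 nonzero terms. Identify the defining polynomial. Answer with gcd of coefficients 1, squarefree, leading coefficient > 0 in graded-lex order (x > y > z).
x^2 - y^2 + 3*z

First, the degree is 2 — a saddle surface; a quadric.
Next, symmetries: mirror symmetry x ↦ −x ⇒ only even powers of x; the y ↦ −y reflection is a symmetry, so y appears only in even powers.
Then, from the axis intercepts and sections: one z-axis crossing is at z = 0; one x-axis crossing is at x = 0; it crosses the y-axis at the gridline y = 0.
Finally, assembling these constraints gives the stated polynomial.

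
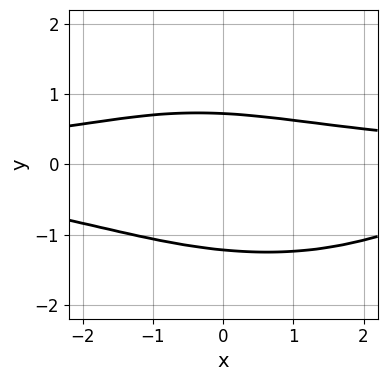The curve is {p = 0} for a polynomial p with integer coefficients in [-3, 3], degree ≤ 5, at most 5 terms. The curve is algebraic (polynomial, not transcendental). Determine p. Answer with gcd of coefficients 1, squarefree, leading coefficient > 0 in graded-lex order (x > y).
x^2*y^2 + x*y^3 + 3*y^4 + 3*y - 3

The degree is 4 — the shape is more complex than any degree-3 curve.
Reading off the gridlines: it misses every integer gridline on the x-axis.
Assembling these constraints gives the stated polynomial.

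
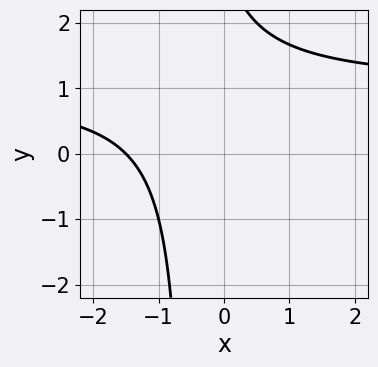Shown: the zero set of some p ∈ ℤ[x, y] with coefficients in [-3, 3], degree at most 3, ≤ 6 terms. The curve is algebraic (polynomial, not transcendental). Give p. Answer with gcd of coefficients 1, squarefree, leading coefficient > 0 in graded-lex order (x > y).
Degree: the shape is more complex than any degree-1 curve, so deg p = 2.
Observable constraints: it misses every integer gridline on the y-axis.
These observations pin down the coefficients.

2*x*y - 2*x + y - 3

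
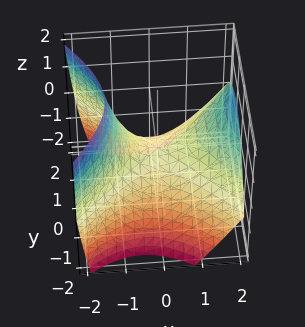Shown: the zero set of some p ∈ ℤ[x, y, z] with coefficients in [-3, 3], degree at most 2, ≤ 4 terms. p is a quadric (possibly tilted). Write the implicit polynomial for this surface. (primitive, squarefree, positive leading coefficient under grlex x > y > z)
2*x^2 - x*z - 2*y^2 - 3*z

1. deg p = 2.
2. Checking where it meets the axes: it crosses the y-axis at the gridline y = 0; it crosses the x-axis at the gridline x = 0; it crosses the z-axis at the gridline z = 0.
3. Matching integer coefficients to the picture gives p.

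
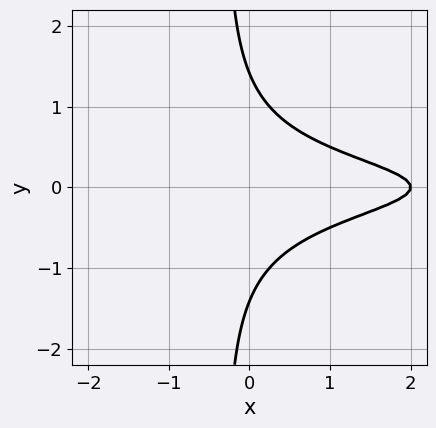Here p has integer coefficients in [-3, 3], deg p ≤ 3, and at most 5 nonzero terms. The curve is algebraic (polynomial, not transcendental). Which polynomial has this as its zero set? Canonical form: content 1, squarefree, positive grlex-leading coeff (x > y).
3*x*y^2 + y^2 + x - 2

(a) The degree is 3 — a generic line meets the curve in up to 3 points.
(b) Symmetries: it's symmetric under y → −y, forcing even powers of y.
(c) Reading off the gridlines: one x-axis crossing is at x = 2.
(d) Assembling these constraints gives the stated polynomial.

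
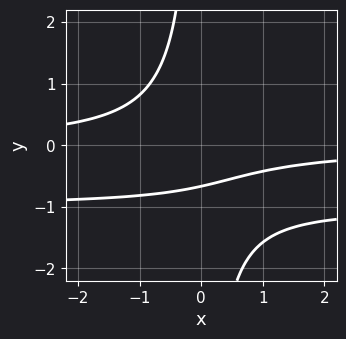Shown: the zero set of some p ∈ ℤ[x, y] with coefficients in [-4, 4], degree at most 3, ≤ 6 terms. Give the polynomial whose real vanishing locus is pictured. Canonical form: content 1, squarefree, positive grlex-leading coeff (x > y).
(a) Degree: the shape is more complex than any degree-2 curve, so deg p = 3.
(b) Against the integer gridlines: it misses every integer gridline on the x-axis.
(c) The integer polynomial consistent with all of this is the stated p.

3*x*y^2 + 3*x*y + 3*y + 2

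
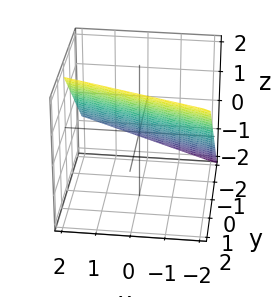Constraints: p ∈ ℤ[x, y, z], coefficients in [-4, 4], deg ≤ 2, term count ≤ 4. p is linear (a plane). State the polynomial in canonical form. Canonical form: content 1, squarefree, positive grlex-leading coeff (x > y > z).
x + 3*y - 3*z + 2

First, the degree is 1 — the surface is flat (a plane).
Next, from the visible intercepts: it crosses the x-axis at the gridline x = -2.
Finally, together with the visible shape, these determine p as stated.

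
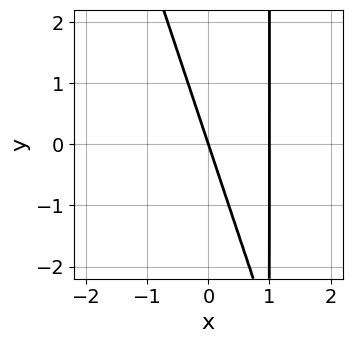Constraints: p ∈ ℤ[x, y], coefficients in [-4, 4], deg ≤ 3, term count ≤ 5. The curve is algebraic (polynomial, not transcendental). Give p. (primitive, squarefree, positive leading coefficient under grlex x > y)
3*x^2 + x*y - 3*x - y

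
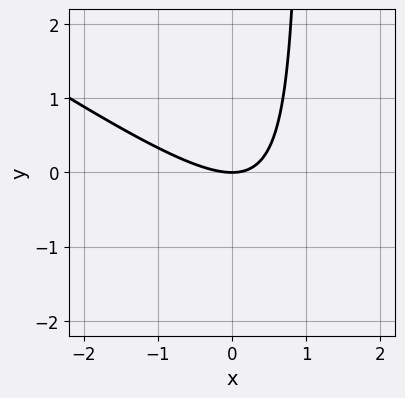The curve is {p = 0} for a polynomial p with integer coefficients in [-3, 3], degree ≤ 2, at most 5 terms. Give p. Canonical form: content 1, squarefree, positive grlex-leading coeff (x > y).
First, deg p = 2. No degree-1 curve has this shape.
Next, against the integer gridlines: one y-axis crossing is at y = 0; one x-axis crossing is at x = 0.
Finally, the integer polynomial consistent with all of this is the stated p.

2*x^2 + 3*x*y - 3*y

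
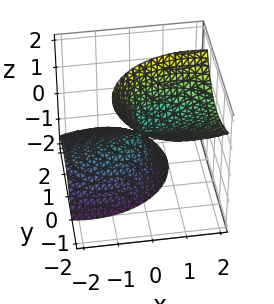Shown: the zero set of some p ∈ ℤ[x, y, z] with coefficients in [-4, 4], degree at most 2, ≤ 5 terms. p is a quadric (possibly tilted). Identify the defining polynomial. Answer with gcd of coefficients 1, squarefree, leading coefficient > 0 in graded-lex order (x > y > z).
1. There are 2 components. They look like related sheets of one shape, so recover p as a whole.
2. deg p = 2. The shape is more complex than any degree-1 surface.
3. From the visible intercepts: one z-axis crossing is at z = 0; it crosses the x-axis at the gridline x = 0; it meets the y-axis at y = 0 (among the integer gridlines).
4. The integer polynomial consistent with all of this is the stated p.

2*x^2 - 3*x*z + 3*y^2 + 3*y*z - z^2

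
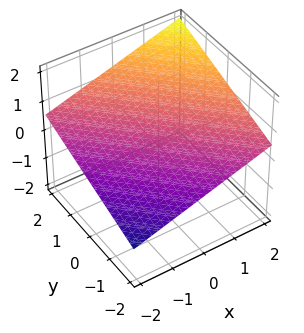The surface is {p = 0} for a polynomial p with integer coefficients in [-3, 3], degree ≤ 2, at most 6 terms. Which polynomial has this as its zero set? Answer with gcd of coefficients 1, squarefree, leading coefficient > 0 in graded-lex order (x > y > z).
x + y - 3*z + 2

(a) The degree is 1 — every cross-section is a straight line — this is a plane.
(b) Reading off the gridlines: one y-axis crossing is at y = -2; one x-axis crossing is at x = -2.
(c) Matching integer coefficients to the picture gives p.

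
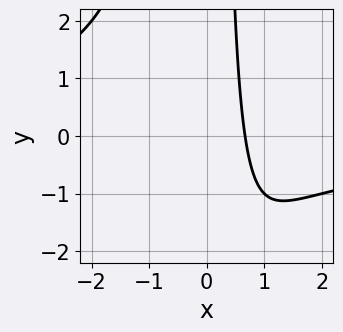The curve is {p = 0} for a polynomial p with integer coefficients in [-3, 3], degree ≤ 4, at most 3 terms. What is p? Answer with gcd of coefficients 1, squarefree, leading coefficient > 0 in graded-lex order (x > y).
1. The degree is 3 — a generic line meets the curve in up to 3 points.
2. Reading off the gridlines: the curve avoids every integer y-axis point in the box.
3. Assembling these constraints gives the stated polynomial.

x^2*y + 3*x - 2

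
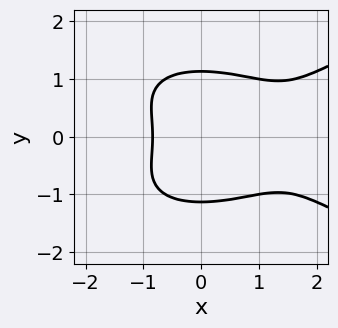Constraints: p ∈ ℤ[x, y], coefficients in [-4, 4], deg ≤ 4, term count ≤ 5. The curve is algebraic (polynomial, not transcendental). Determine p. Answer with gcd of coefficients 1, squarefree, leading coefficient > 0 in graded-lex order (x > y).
2*y^4 - x^3 + 2*x^2 - y^2 - 2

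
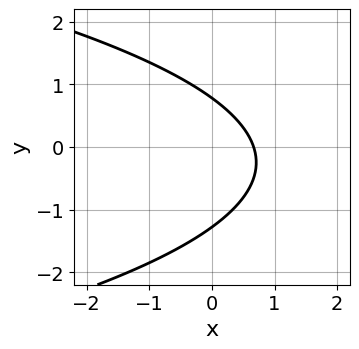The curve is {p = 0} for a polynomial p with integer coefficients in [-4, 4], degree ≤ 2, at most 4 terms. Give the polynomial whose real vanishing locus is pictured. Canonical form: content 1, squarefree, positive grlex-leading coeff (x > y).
The degree is 2 — no degree-1 curve has this shape.
Putting this together gives p.

2*y^2 + 3*x + y - 2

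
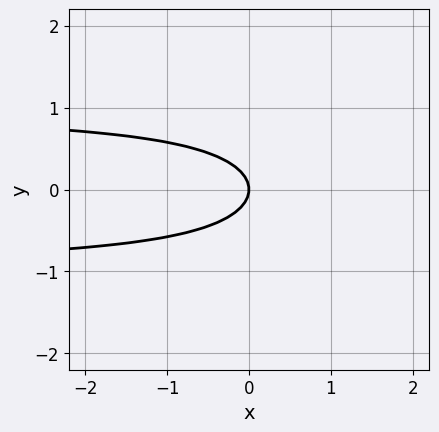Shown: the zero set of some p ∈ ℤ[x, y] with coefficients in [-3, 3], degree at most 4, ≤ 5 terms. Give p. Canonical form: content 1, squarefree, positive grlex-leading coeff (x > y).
x*y^2 - 2*y^2 - x

1. deg p = 3.
2. Symmetries: the y ↦ −y reflection is a symmetry, so y appears only in even powers.
3. From the visible intercepts: it crosses the y-axis at the gridline y = 0; one x-axis crossing is at x = 0.
4. Putting this together gives p.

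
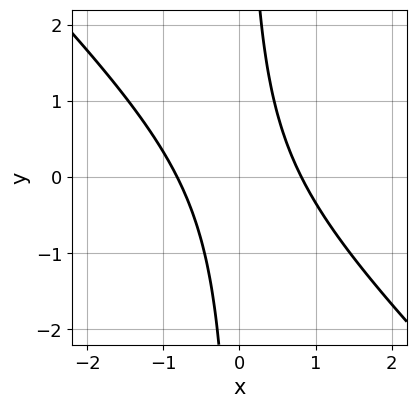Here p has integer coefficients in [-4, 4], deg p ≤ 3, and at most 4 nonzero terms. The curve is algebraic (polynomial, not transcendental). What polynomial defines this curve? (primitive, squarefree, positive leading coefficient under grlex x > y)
3*x^2 + 3*x*y - 2

First, degree: a generic line meets the curve in up to 2 points, so deg p = 2.
Then, from the visible intercepts: it misses every integer gridline on the y-axis.
Finally, solving for integer coefficients yields p as stated.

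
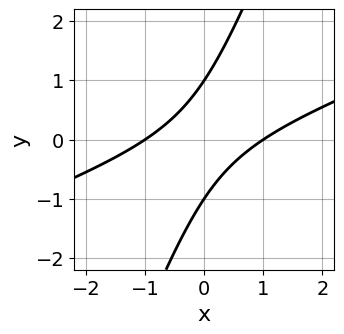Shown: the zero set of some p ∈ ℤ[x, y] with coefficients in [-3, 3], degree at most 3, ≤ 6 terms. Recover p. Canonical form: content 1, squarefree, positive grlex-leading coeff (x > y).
First, deg p = 2.
Next, from the visible intercepts: the y-axis gridline crossings are at y ∈ {-1, 1}; the x-axis gridline crossings are at x ∈ {-1, 1}.
Finally, matching integer coefficients to the picture gives p.

x^2 - 3*x*y + y^2 - 1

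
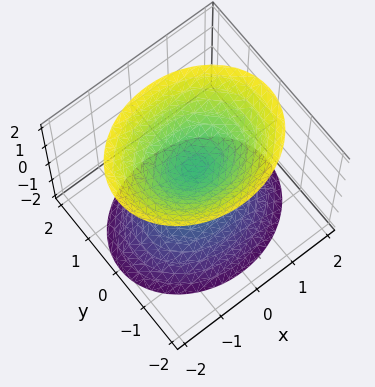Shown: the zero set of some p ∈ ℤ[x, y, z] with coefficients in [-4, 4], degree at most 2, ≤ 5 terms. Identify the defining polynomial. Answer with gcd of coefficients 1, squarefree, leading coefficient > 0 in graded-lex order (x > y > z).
I count 2 distinct pieces. Treating them together as one polynomial.
Degree: two sheets facing apart; a quadric, so deg p = 2.
Symmetries: the x ↦ −x reflection is a symmetry, so x appears only in even powers; mirror symmetry z ↦ −z ⇒ only even powers of z; the y ↦ −y reflection is a symmetry, so y appears only in even powers.
Checking where it meets the axes: no x-intercept at any integer in the box; no y-intercept at any integer in the box.
Fitting integer coefficients to these (and the overall shape) gives p.

2*x^2 + 3*y^2 - 2*z^2 + 1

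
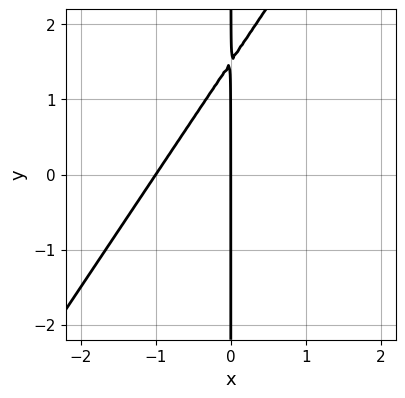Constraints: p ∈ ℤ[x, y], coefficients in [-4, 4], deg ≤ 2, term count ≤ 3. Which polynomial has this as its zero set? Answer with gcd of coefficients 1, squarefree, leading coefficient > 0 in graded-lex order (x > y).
1. deg p = 2. The shape is more complex than any degree-1 curve.
2. Checking where it meets the axes: among the integer gridlines, it crosses the x-axis at x ∈ {-1, 0}; every point of the y-axis in the box is on the curve.
3. Assembling these constraints gives the stated polynomial.

3*x^2 - 2*x*y + 3*x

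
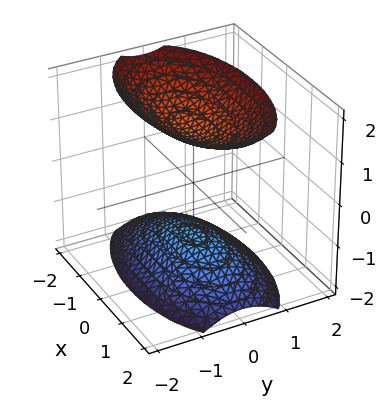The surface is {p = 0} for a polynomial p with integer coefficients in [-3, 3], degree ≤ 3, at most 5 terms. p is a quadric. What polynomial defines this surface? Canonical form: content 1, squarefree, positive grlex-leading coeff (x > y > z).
x^2 + 3*y^2 - 2*z^2 + 3

1. There are 2 components.
2. The degree is 2 — two sheets facing apart; a quadric.
3. Symmetries: the y ↦ −y reflection is a symmetry, so y appears only in even powers; it's symmetric under z → −z, forcing even powers of z; it's symmetric under x → −x, forcing even powers of x.
4. From the axis intercepts and sections: no y-intercept at any integer in the box; the surface avoids every integer x-axis point in the box.
5. Putting this together gives p.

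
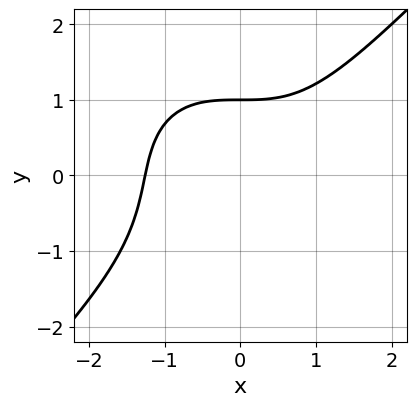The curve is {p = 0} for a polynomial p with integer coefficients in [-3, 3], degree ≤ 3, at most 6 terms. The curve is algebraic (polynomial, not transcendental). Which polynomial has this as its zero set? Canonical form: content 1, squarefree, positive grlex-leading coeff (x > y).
Degree: the shape is more complex than any degree-2 curve, so deg p = 3.
From the visible intercepts: it crosses the y-axis at the gridline y = 1.
Fitting integer coefficients to these (and the overall shape) gives p.

x^3 - y^3 - y + 2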